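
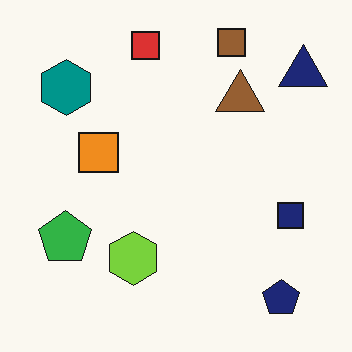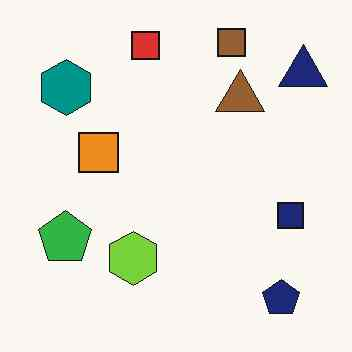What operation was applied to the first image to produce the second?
Given moderate JPEG compression.

Blocky 8×8 compression artifacts appear around shape edges and the flat background shows ringing — characteristic JPEG degradation.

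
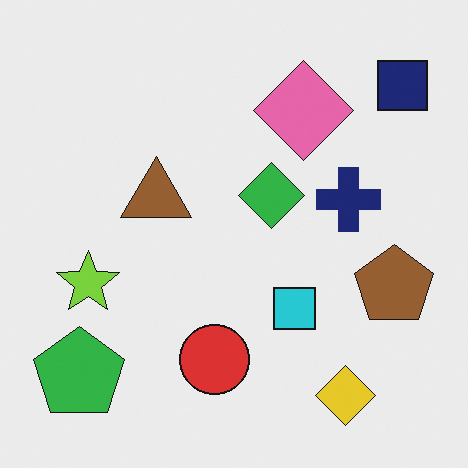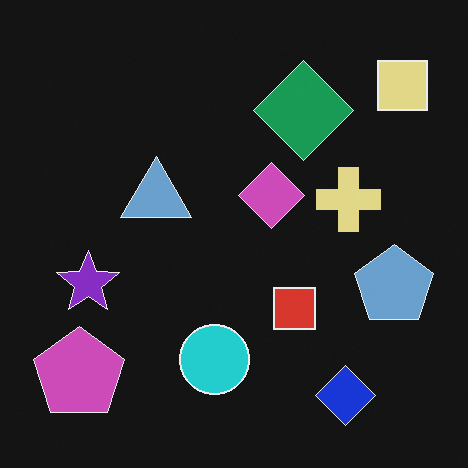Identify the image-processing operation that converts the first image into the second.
It was color-inverted (negative).

The light background has become dark and every shape's color is its complement — a photographic negative.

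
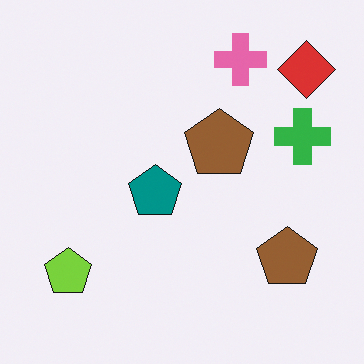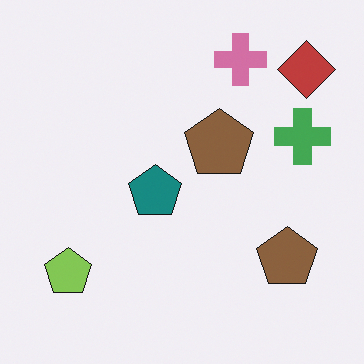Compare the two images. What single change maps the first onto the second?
The second image is the first slightly desaturated.

All colors are more muted and greyish — a global saturation change.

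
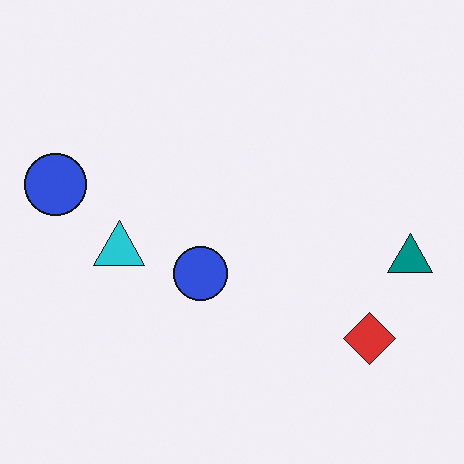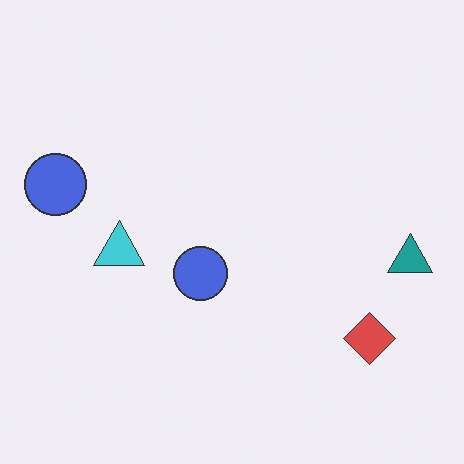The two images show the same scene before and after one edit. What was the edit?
The image was given slightly reduced contrast.

Tones are pushed toward mid-grey across the whole image — a global contrast change.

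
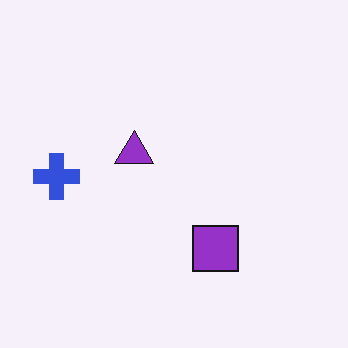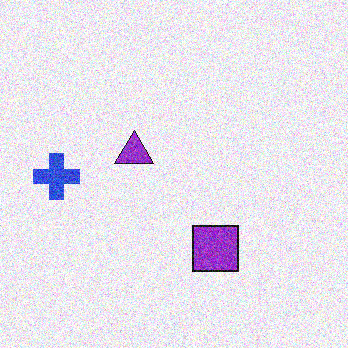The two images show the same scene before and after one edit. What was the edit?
The transformation is: degraded with a thick layer of grain.

Random speckle covers the whole image, including the flat background.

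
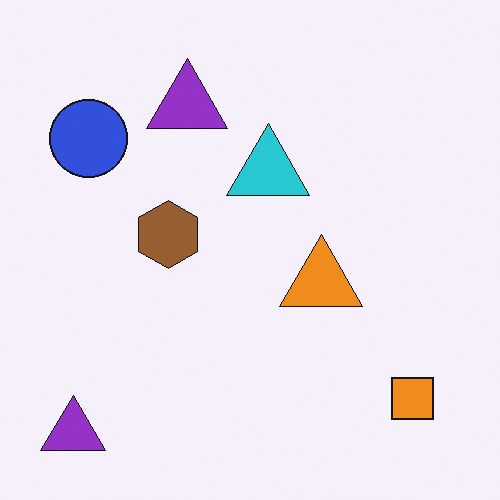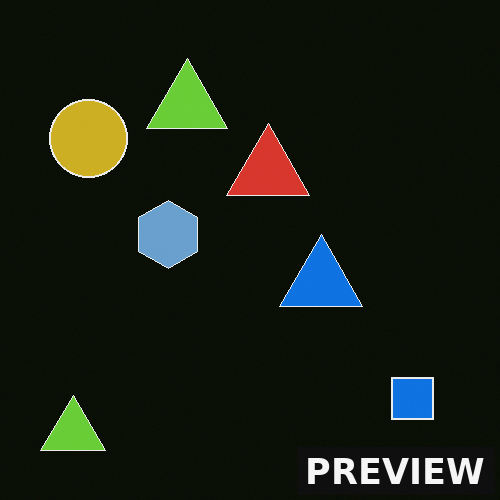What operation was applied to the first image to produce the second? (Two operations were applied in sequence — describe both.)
It was color-inverted (negative), then watermarked with the text "PREVIEW" in the lower-right corner.

The light background has become dark and every shape's color is its complement — a photographic negative. A dark label reading "PREVIEW" appears in the lower-right corner.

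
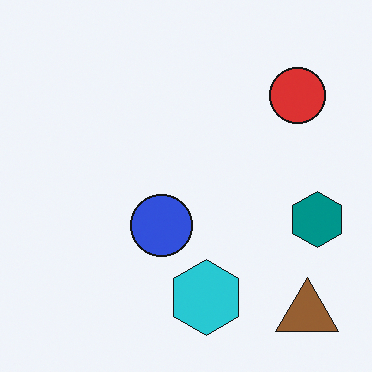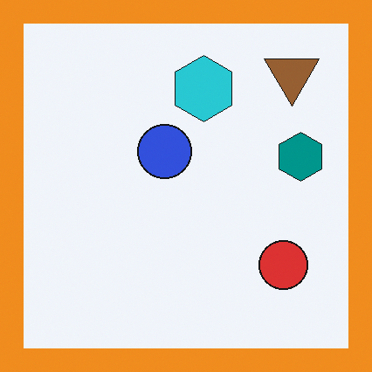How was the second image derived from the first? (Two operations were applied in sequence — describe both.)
Flipped vertically (top ↔ bottom), then framed with a orange border.

The brown triangle is in the bottom-right of the first image and the top-right of the second — shapes on opposite sides of the horizontal midline have swapped in a mirror flip. A solid orange frame runs around the edge of the second image, with the content slightly shrunk inside it.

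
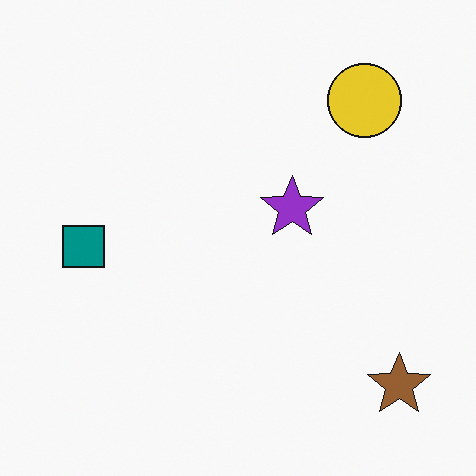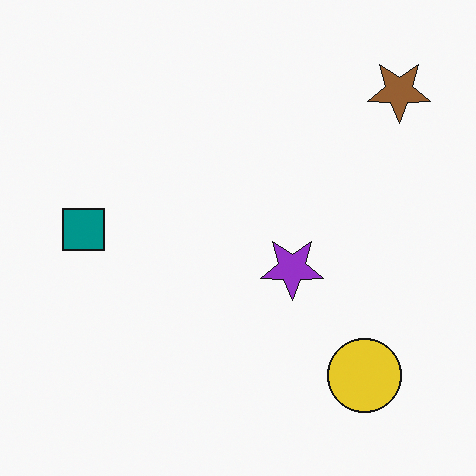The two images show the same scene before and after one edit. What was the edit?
This is the original image flipped vertically (top ↔ bottom).

The brown star is in the bottom-right of the first image and the top-right of the second — shapes on opposite sides of the horizontal midline have swapped in a mirror flip.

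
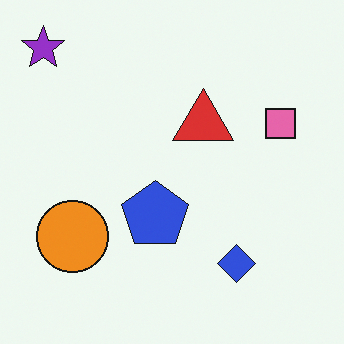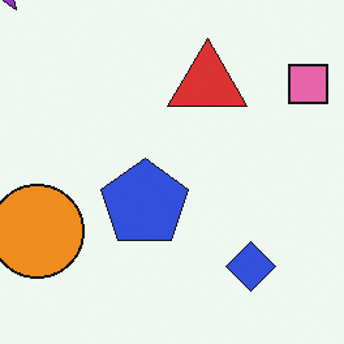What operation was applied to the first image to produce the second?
This is the original image cropped slightly and scaled back up.

The visible shapes are larger and the field of view is narrower; shapes near the original edges may be partly or wholly outside the frame — a crop-and-rescale.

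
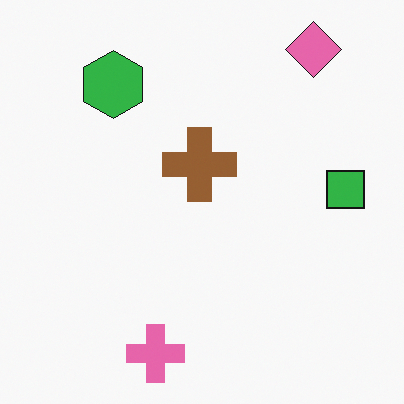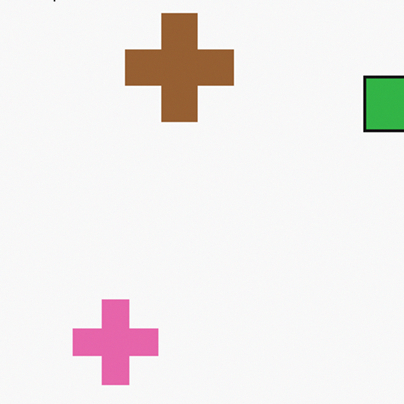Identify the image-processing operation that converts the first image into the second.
It was cropped slightly and scaled back up.

The visible shapes are larger and the field of view is narrower; shapes near the original edges may be partly or wholly outside the frame — a crop-and-rescale.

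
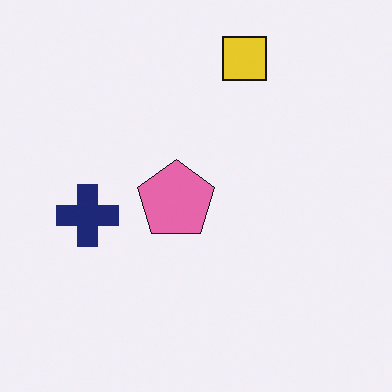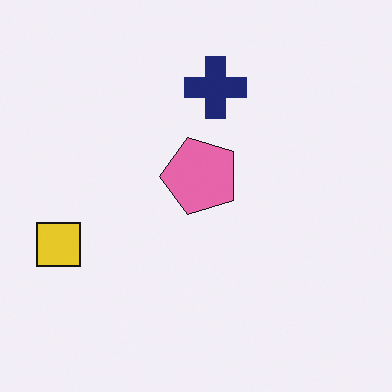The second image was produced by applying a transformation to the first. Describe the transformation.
The image was transposed (reflected across the top-left ↔ bottom-right diagonal).

Shapes have swapped their row and column positions — what was in the top-right is now in the bottom-left — a diagonal reflection.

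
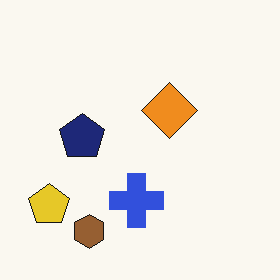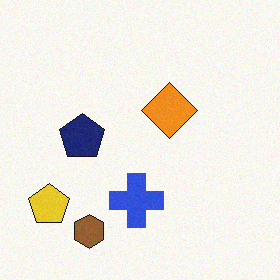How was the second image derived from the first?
The transformation is: degraded with subtle gaussian noise.

Random speckle covers the whole image, including the flat background.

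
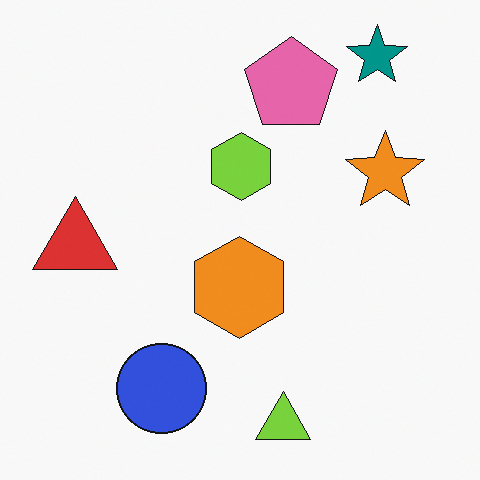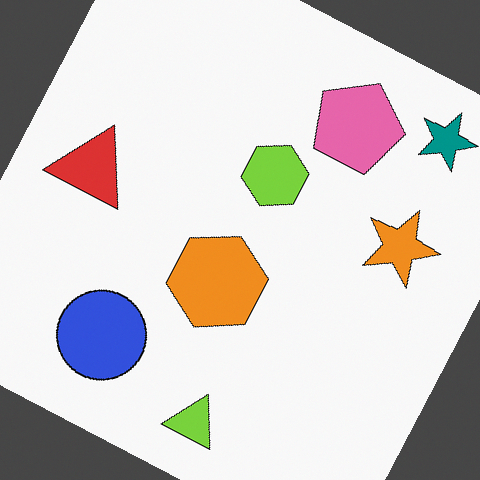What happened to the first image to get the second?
This is the original image rotated clockwise by a moderate amount.

Every shape is tilted by the same angle and the image corners show triangular fill wedges — a whole-image rotation by a non-right angle.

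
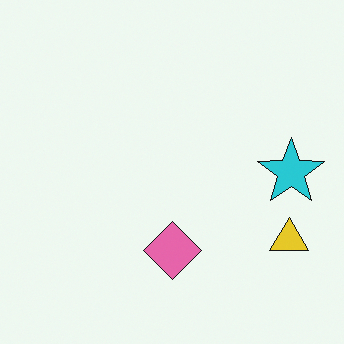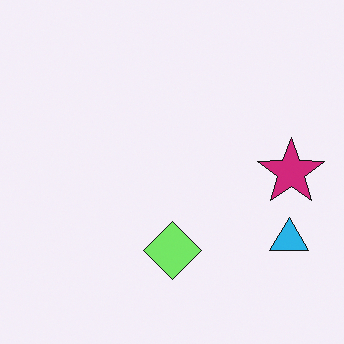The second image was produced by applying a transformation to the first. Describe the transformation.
The transformation is: hue-shifted through roughly a third of the color wheel.

Every shape's color has rotated by the same amount around the hue wheel — a uniform hue shift.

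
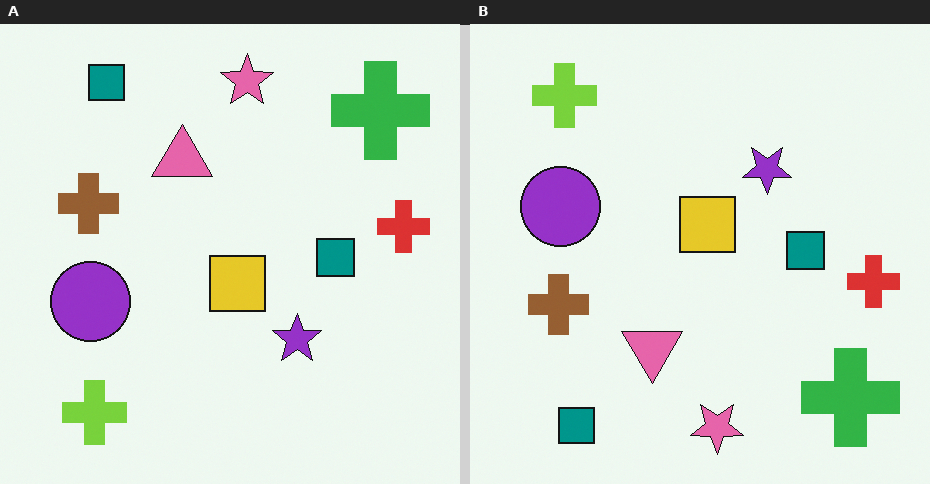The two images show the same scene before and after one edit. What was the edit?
The right (B) image is the left (A) flipped vertically (top ↔ bottom).

The pink star is in the top of the left (A) image and the bottom of the right (B) — shapes on opposite sides of the horizontal midline have swapped in a mirror flip.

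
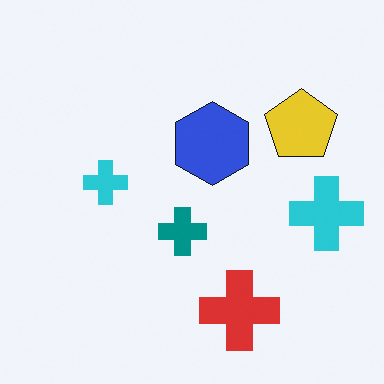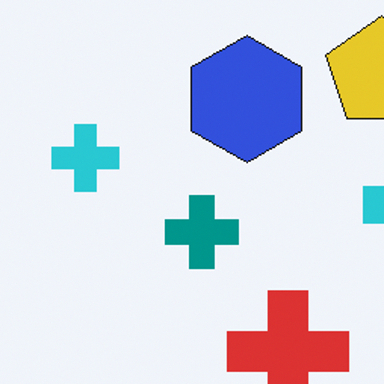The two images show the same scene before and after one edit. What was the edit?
This is the original image cropped to a modestly smaller region and rescaled.

The visible shapes are larger and the field of view is narrower; shapes near the original edges may be partly or wholly outside the frame — a crop-and-rescale.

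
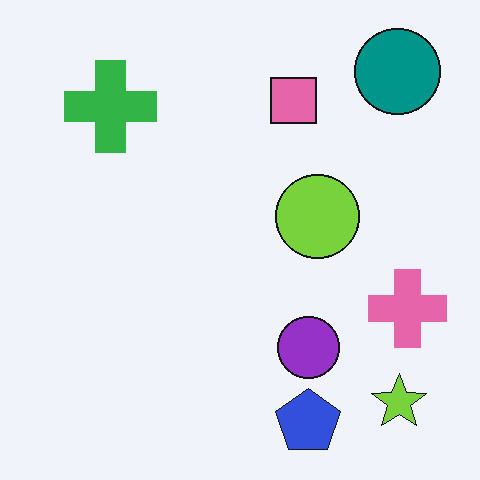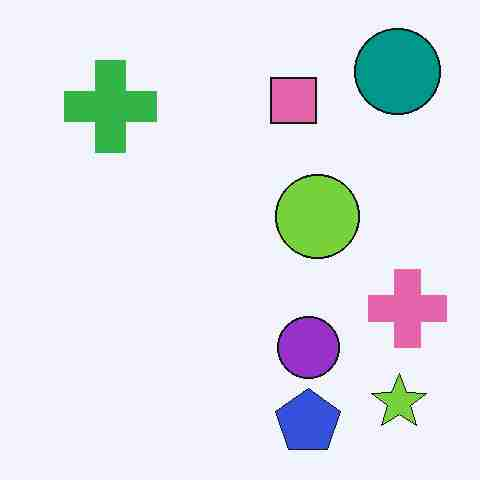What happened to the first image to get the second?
This is the original image heavily JPEG-compressed with obvious blocking artifacts.

Blocky 8×8 compression artifacts appear around shape edges and the flat background shows ringing — characteristic JPEG degradation.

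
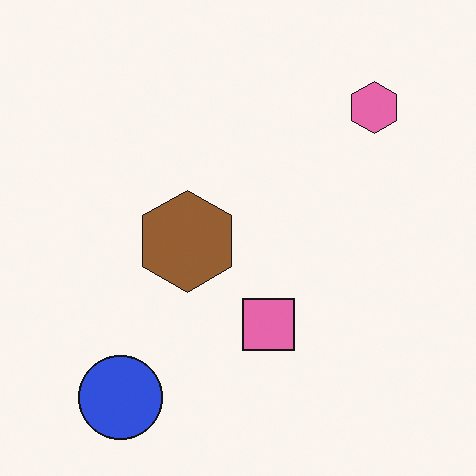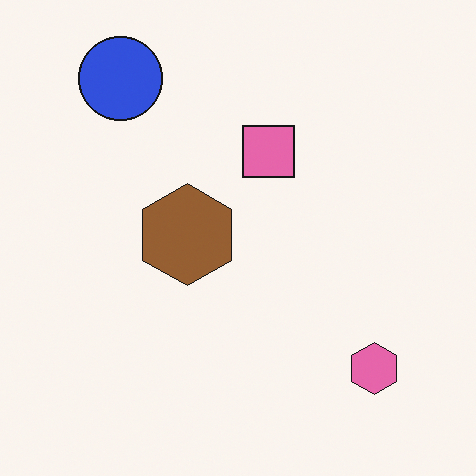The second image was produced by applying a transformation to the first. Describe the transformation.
This is the original image flipped vertically (top ↔ bottom).

The blue circle is in the bottom-left of the first image and the top-left of the second — shapes on opposite sides of the horizontal midline have swapped in a mirror flip.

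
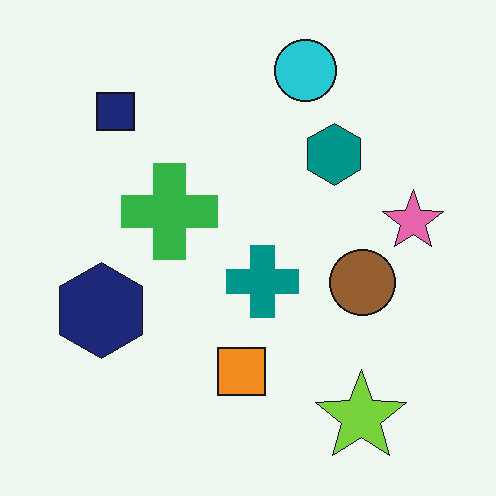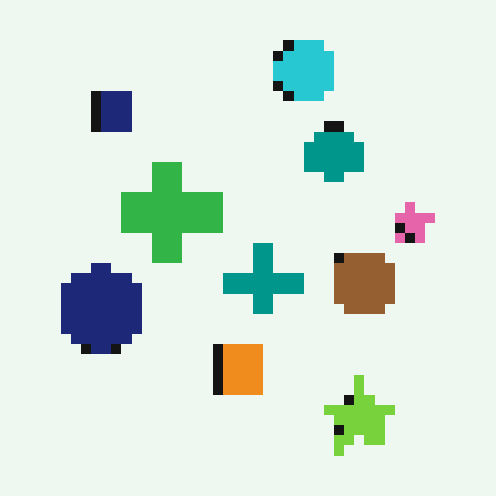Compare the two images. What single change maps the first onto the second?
It was heavily pixelated into large blocks.

Shapes are reduced to large square blocks; fine edges and outlines are lost — a downscale-then-upscale (mosaic) effect.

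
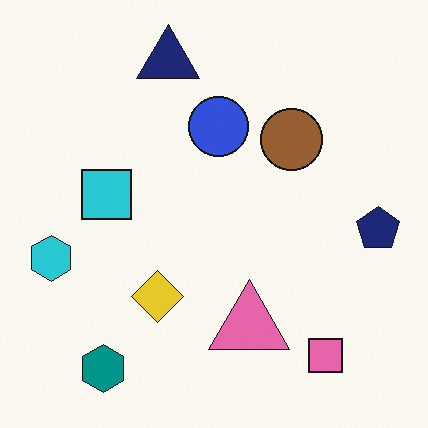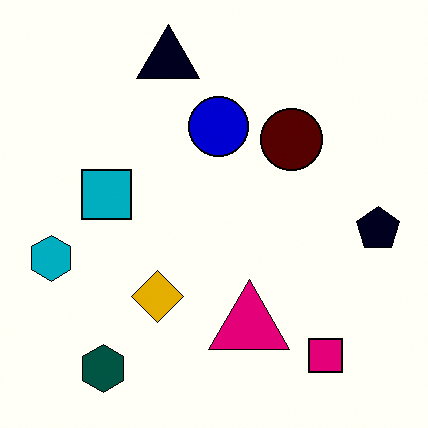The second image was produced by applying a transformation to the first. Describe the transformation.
It was given much higher contrast.

Tones are pushed away from mid-grey across the whole image — a global contrast change.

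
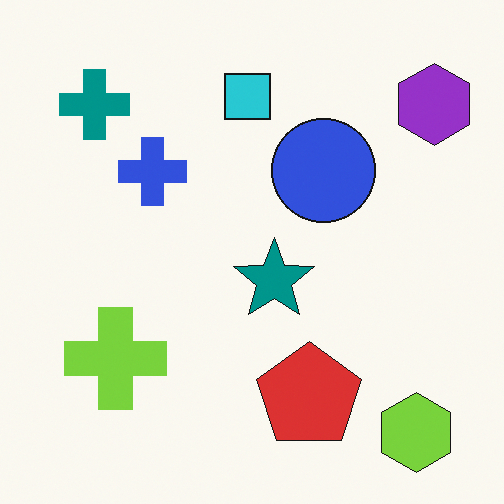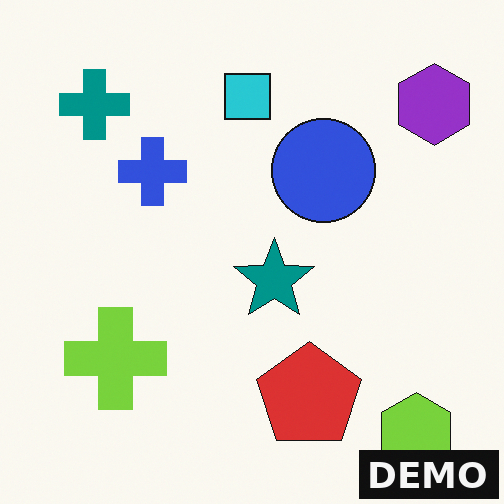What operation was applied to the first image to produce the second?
The second image is the first watermarked with the text "DEMO" in the lower-right corner.

A dark label reading "DEMO" appears in the lower-right corner.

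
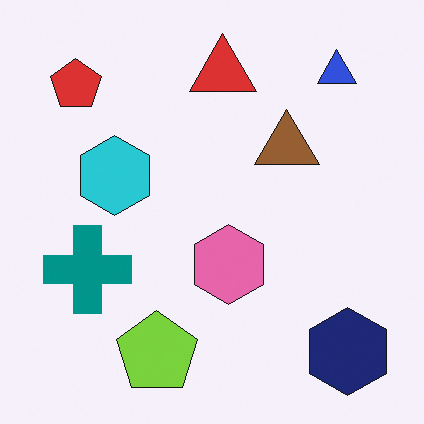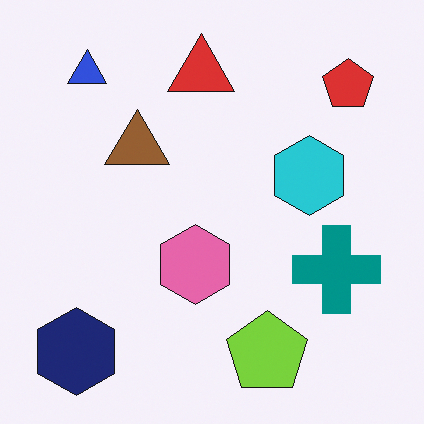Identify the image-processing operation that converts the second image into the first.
Flipped horizontally (left ↔ right).

The navy hexagon is in the bottom-left of the second image and the bottom-right of the first — shapes on opposite sides of the vertical midline have swapped in a mirror flip.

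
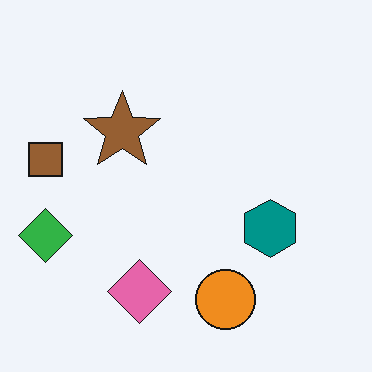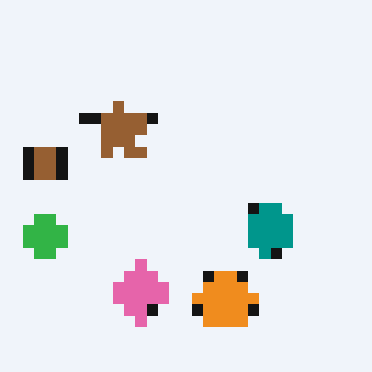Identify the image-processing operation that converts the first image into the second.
The transformation is: heavily pixelated into large blocks.

Shapes are reduced to large square blocks; fine edges and outlines are lost — a downscale-then-upscale (mosaic) effect.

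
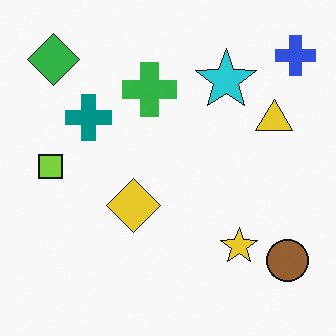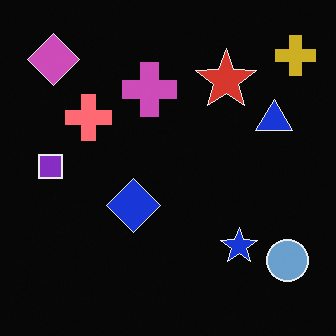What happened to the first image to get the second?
This is the original image color-inverted (negative).

The light background has become dark and every shape's color is its complement — a photographic negative.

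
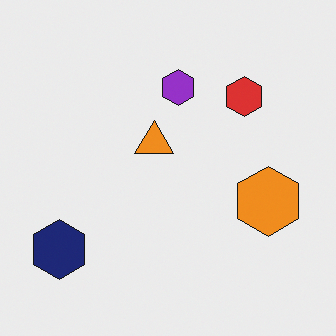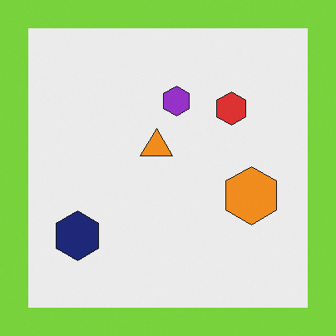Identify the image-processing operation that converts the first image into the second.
The second image is the first framed with a lime border.

A solid lime frame runs around the edge of the second image, with the content slightly shrunk inside it.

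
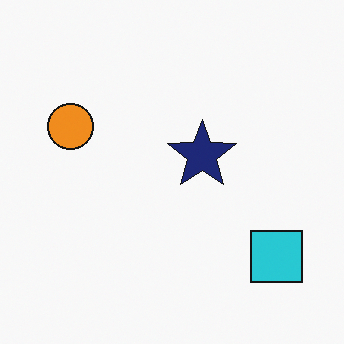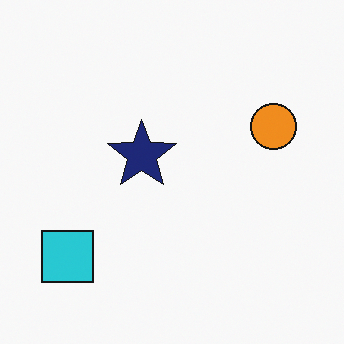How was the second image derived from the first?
It was flipped horizontally (left ↔ right).

The cyan square is in the bottom-right of the first image and the bottom-left of the second — shapes on opposite sides of the vertical midline have swapped in a mirror flip.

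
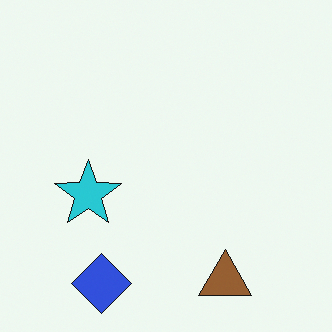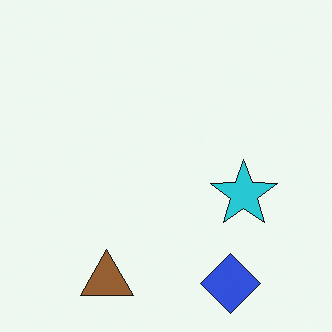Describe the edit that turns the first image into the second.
Flipped horizontally (left ↔ right).

The cyan star is in the left of the first image and the right of the second — shapes on opposite sides of the vertical midline have swapped in a mirror flip.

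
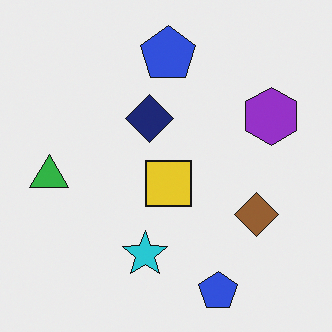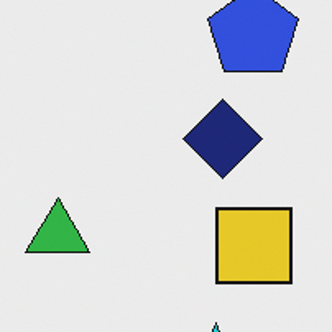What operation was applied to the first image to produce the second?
It was cropped to a noticeably smaller region and rescaled.

The visible shapes are larger and the field of view is narrower; shapes near the original edges may be partly or wholly outside the frame — a crop-and-rescale.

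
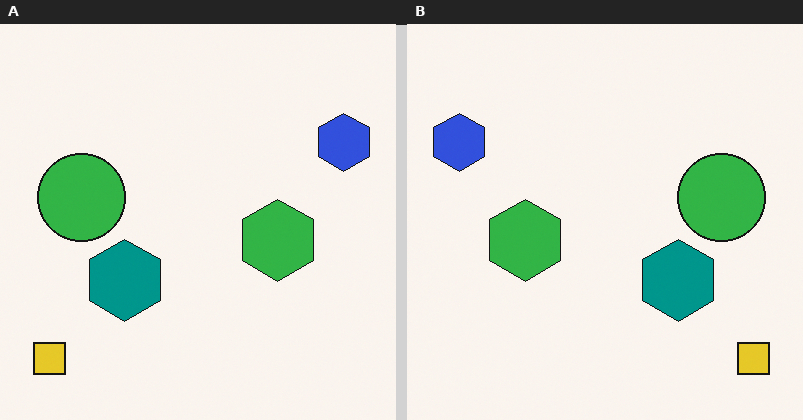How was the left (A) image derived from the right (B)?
Flipped horizontally (left ↔ right).

The yellow square is in the bottom-right of the right (B) image and the bottom-left of the left (A) — shapes on opposite sides of the vertical midline have swapped in a mirror flip.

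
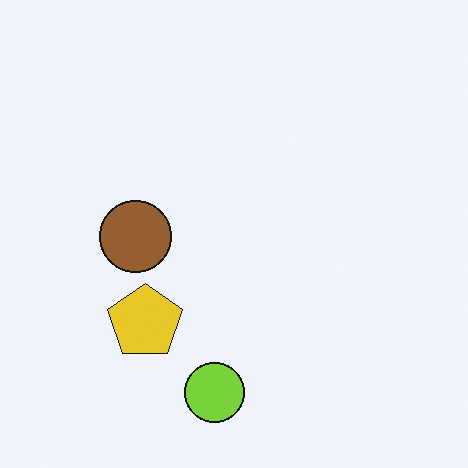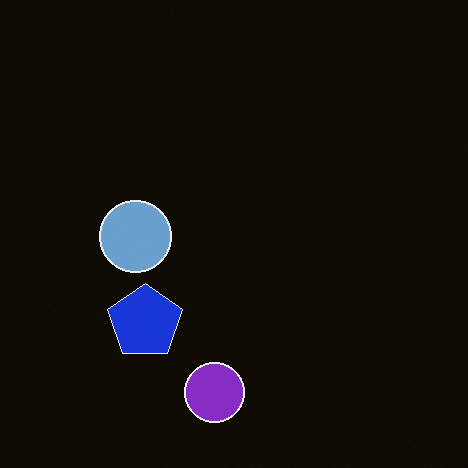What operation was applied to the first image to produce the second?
It was color-inverted (negative).

The light background has become dark and every shape's color is its complement — a photographic negative.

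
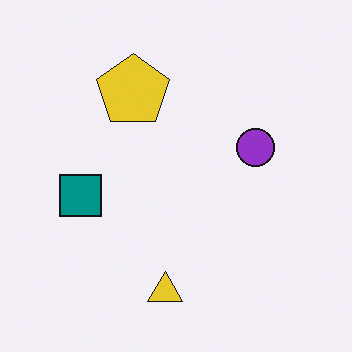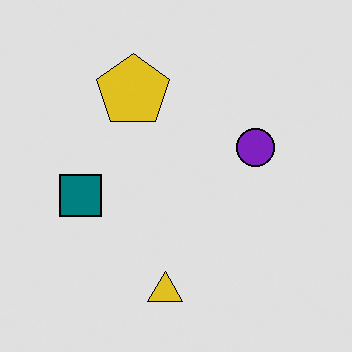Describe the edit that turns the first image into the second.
This is the original image posterized to a reduced palette.

Each flat color has snapped to a coarser quantized level — most visibly, the near-white background has dropped to a flat grey.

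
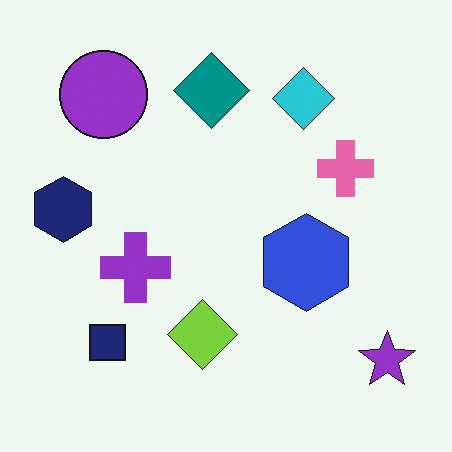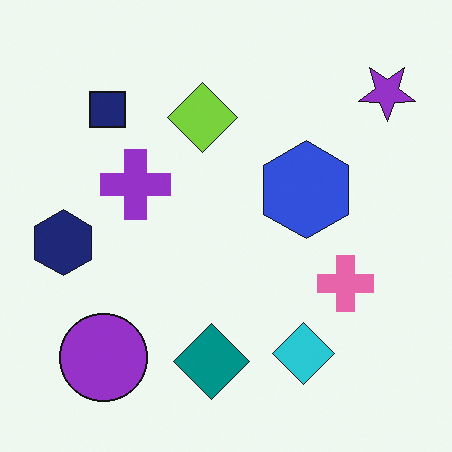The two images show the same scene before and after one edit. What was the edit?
The second image is the first flipped vertically (top ↔ bottom).

The teal diamond is in the top of the first image and the bottom of the second — shapes on opposite sides of the horizontal midline have swapped in a mirror flip.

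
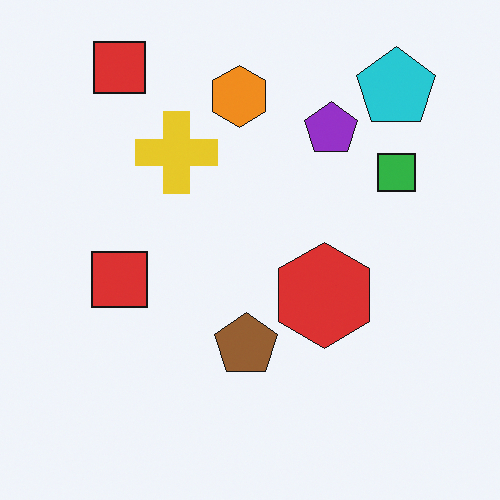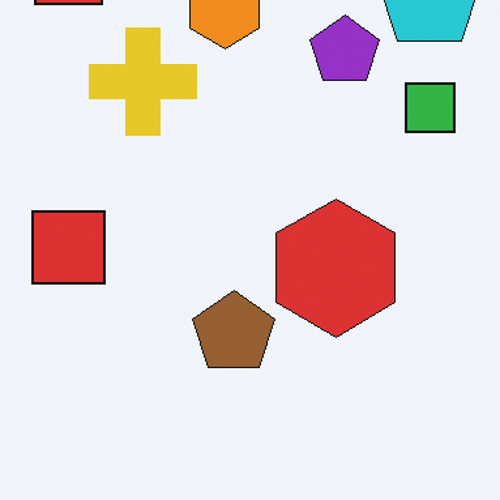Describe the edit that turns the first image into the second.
The second image is the first cropped slightly and scaled back up.

The visible shapes are larger and the field of view is narrower; shapes near the original edges may be partly or wholly outside the frame — a crop-and-rescale.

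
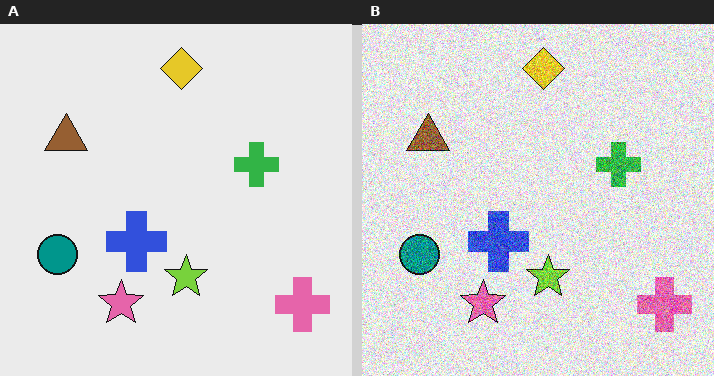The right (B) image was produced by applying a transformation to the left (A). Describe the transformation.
Degraded with strong gaussian noise.

Random speckle covers the whole image, including the flat background.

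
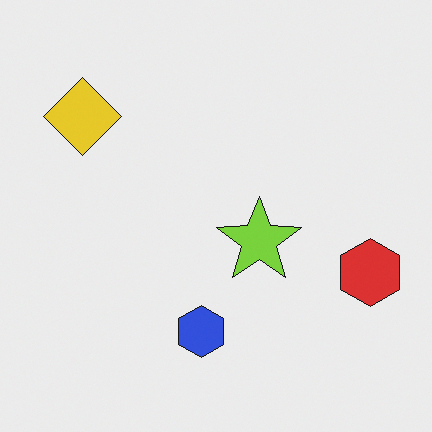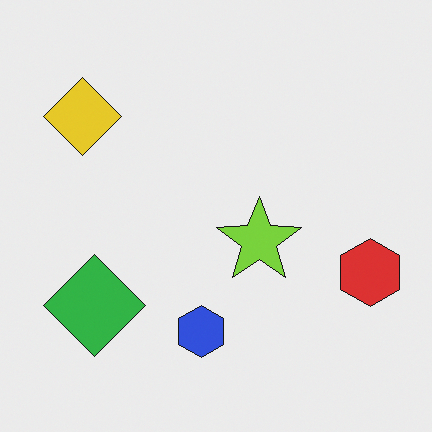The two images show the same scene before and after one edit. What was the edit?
It was overlaid with an additional green diamond.

A green diamond appears in the second image that is absent from the first.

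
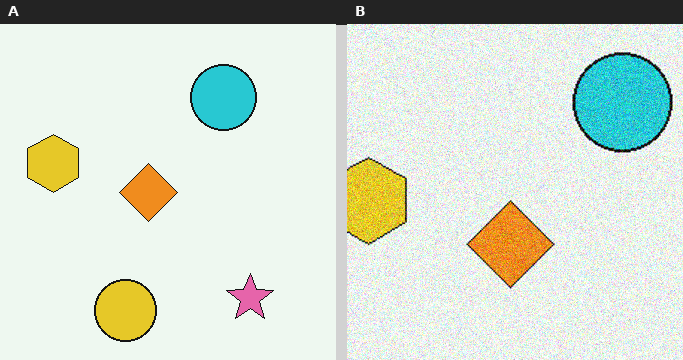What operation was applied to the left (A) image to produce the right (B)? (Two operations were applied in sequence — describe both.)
The image was cropped slightly and scaled back up, then degraded with visible gaussian noise.

The visible shapes are larger and the field of view is narrower; shapes near the original edges may be partly or wholly outside the frame — a crop-and-rescale. Random speckle covers the whole image, including the flat background.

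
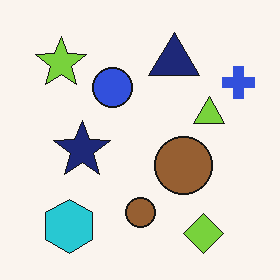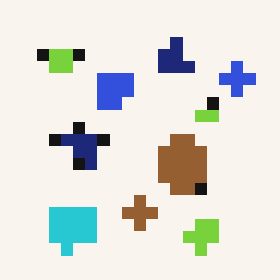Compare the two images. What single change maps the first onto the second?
It was coarsely pixelated.

Shapes are reduced to large square blocks; fine edges and outlines are lost — a downscale-then-upscale (mosaic) effect.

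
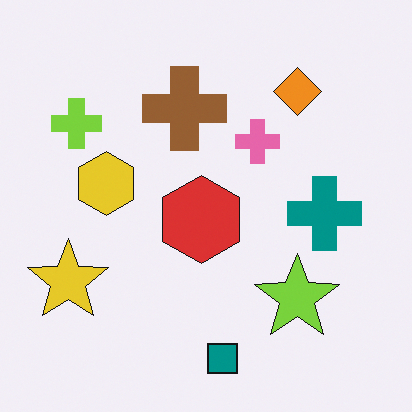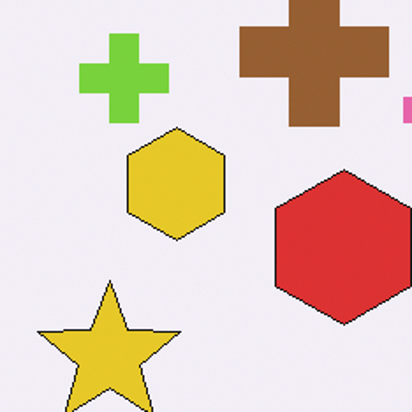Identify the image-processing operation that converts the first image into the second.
This is the original image cropped tightly and scaled back up.

The visible shapes are larger and the field of view is narrower; shapes near the original edges may be partly or wholly outside the frame — a crop-and-rescale.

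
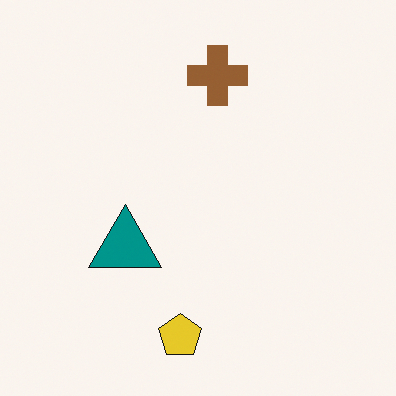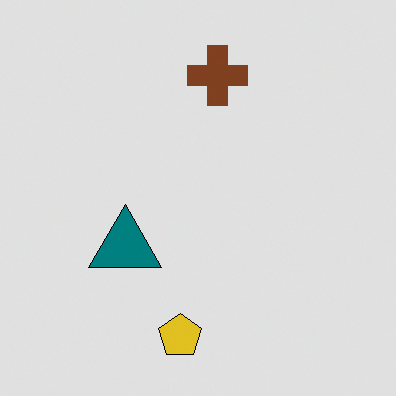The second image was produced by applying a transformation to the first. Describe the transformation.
The transformation is: posterized to a reduced palette.

Each flat color has snapped to a coarser quantized level — most visibly, the near-white background has dropped to a flat grey.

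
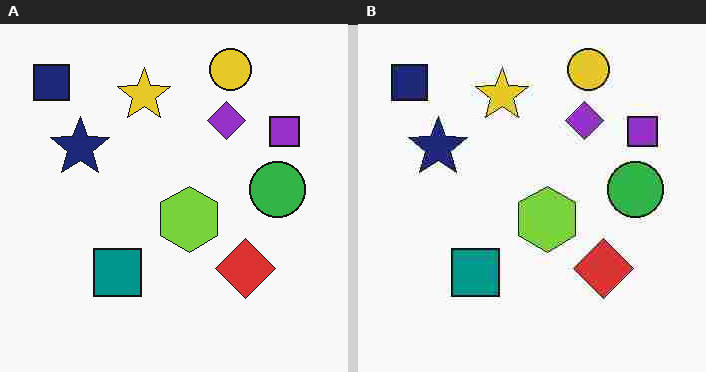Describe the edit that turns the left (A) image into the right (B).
This is the original image degraded with heavy JPEG compression.

Blocky 8×8 compression artifacts appear around shape edges and the flat background shows ringing — characteristic JPEG degradation.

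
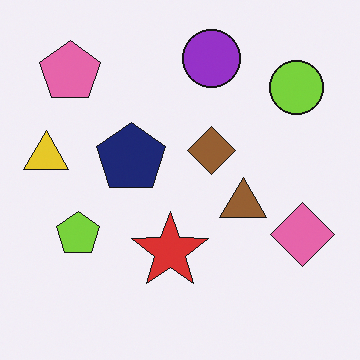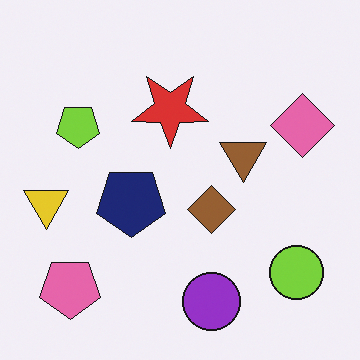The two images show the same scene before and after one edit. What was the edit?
It was flipped vertically (top ↔ bottom).

The purple circle is in the top of the first image and the bottom of the second — shapes on opposite sides of the horizontal midline have swapped in a mirror flip.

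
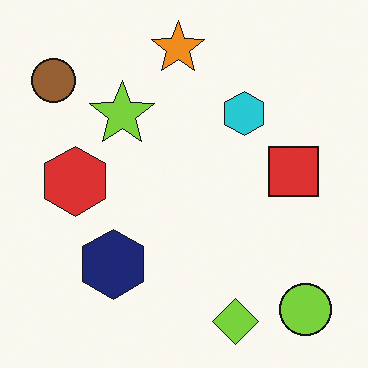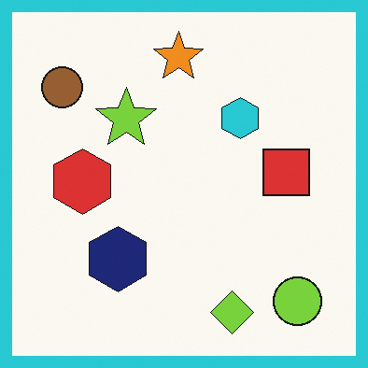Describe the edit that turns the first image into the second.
This is the original image framed with a cyan border.

A solid cyan frame runs around the edge of the second image, with the content slightly shrunk inside it.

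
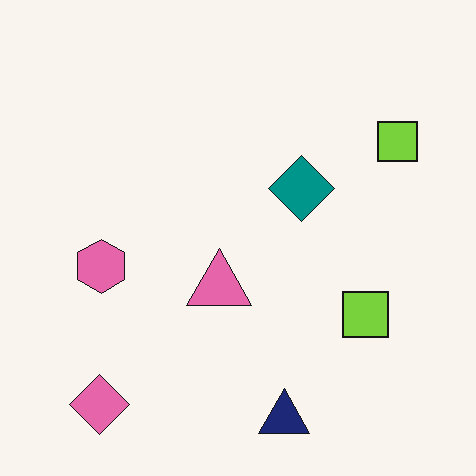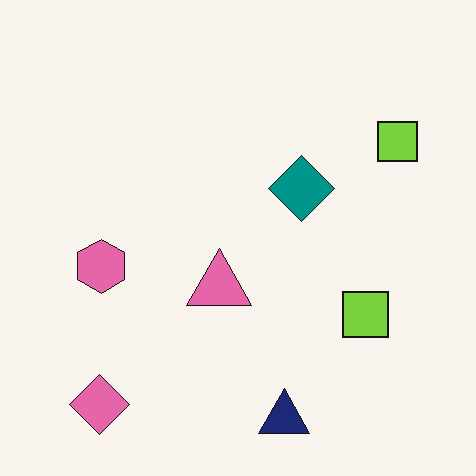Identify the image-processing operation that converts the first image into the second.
It was given moderate JPEG compression.

Blocky 8×8 compression artifacts appear around shape edges and the flat background shows ringing — characteristic JPEG degradation.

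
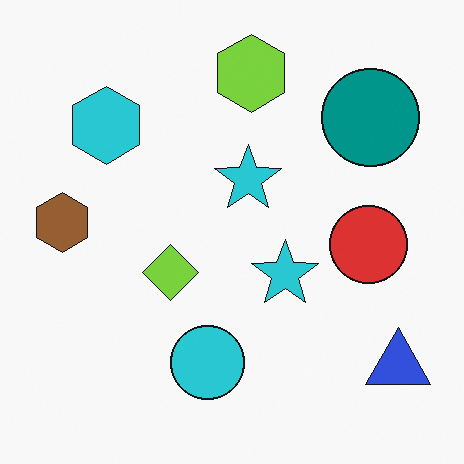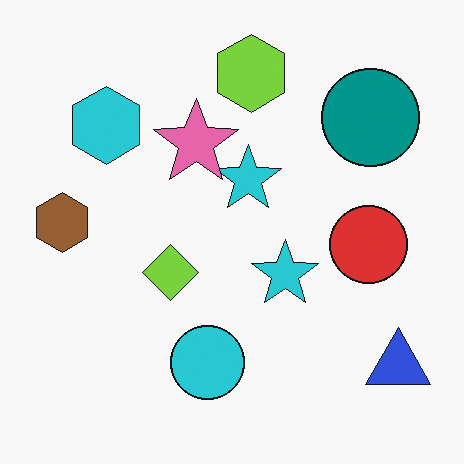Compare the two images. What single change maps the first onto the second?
The transformation is: overlaid with an additional pink star.

A pink star appears in the second image that is absent from the first.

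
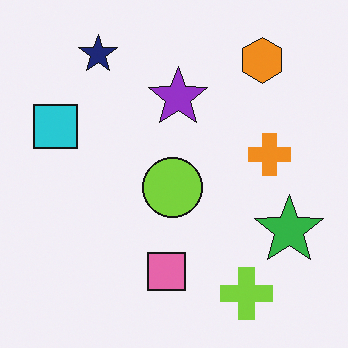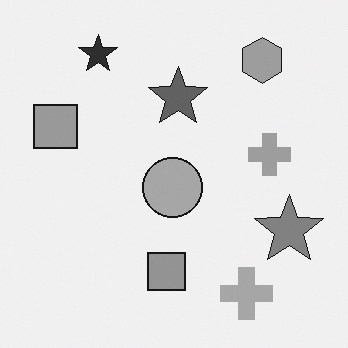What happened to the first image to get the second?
The image was converted to grayscale.

All color is removed — every shape is now a shade of grey.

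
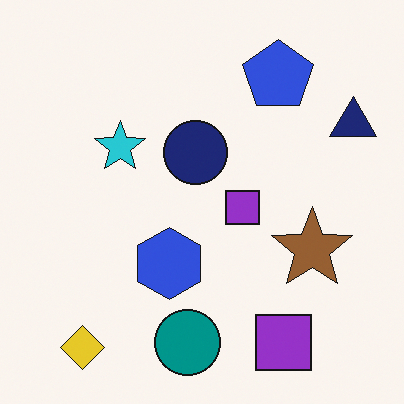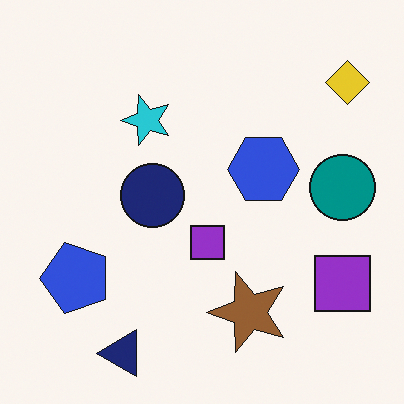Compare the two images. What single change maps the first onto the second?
The image was transposed (reflected across the top-left ↔ bottom-right diagonal).

Shapes have swapped their row and column positions — what was in the top-right is now in the bottom-left — a diagonal reflection.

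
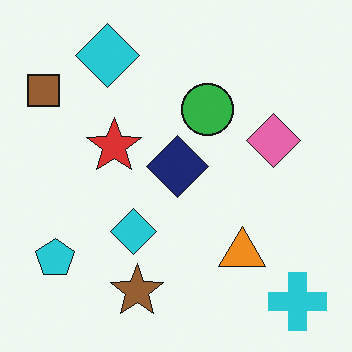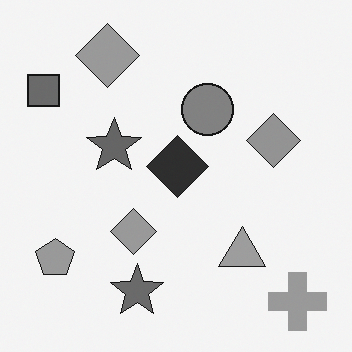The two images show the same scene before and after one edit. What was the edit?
The transformation is: converted to grayscale.

All color is removed — every shape is now a shade of grey.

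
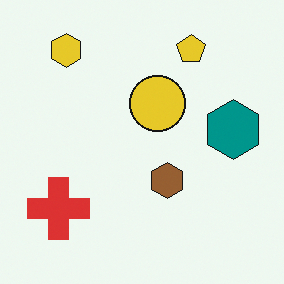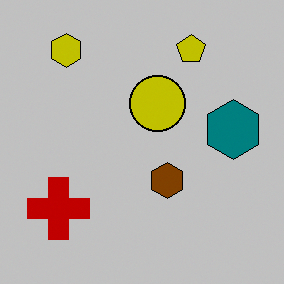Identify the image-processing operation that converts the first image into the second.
The second image is the first heavily posterized to just a handful of flat colors.

Each flat color has snapped to a coarser quantized level — most visibly, the near-white background has dropped to a flat grey.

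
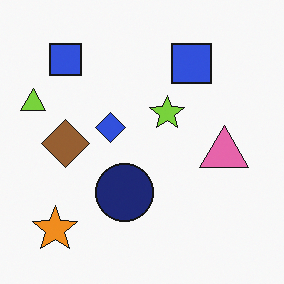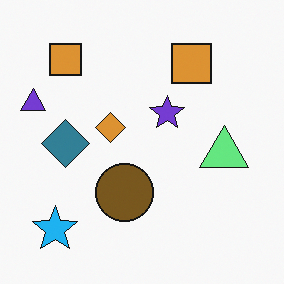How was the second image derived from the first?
This is the original image hue-shifted by a large amount.

Every shape's color has rotated by the same amount around the hue wheel — a uniform hue shift.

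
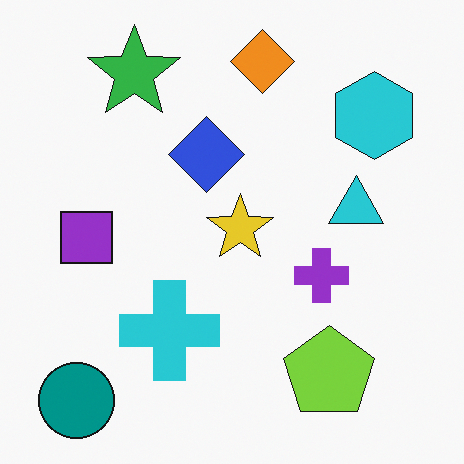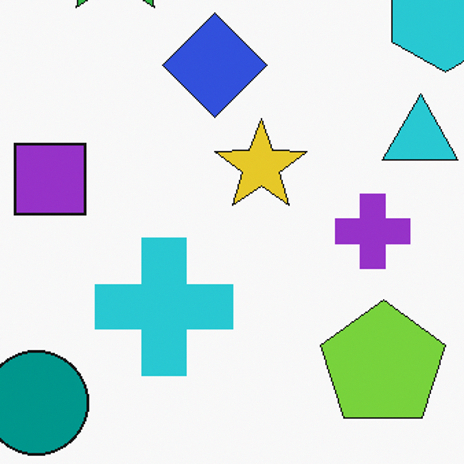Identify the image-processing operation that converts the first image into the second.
Cropped to a modestly smaller region and rescaled.

The visible shapes are larger and the field of view is narrower; shapes near the original edges may be partly or wholly outside the frame — a crop-and-rescale.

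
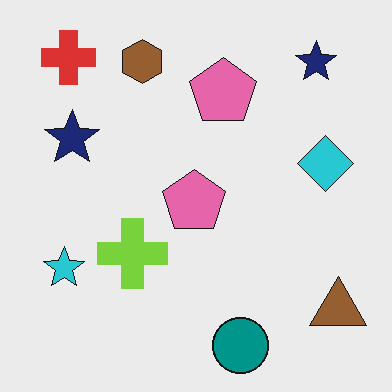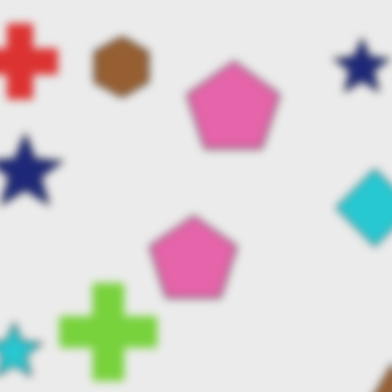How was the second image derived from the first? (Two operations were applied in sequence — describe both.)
Moderately blurred, then cropped to a modestly smaller region and rescaled.

Shape edges and outlines are uniformly softened across the whole image. The visible shapes are larger and the field of view is narrower; shapes near the original edges may be partly or wholly outside the frame — a crop-and-rescale.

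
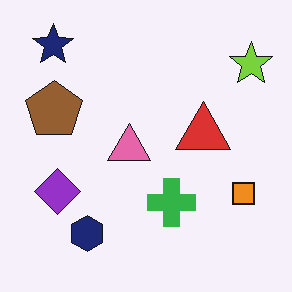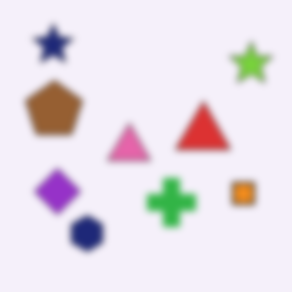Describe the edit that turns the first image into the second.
Moderately blurred.

Shape edges and outlines are uniformly softened across the whole image.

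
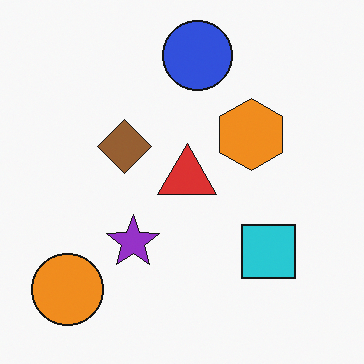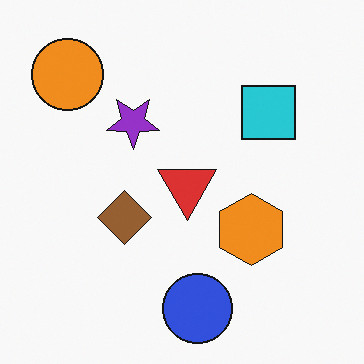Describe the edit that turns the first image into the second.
Flipped vertically (top ↔ bottom).

The blue circle is in the top of the first image and the bottom of the second — shapes on opposite sides of the horizontal midline have swapped in a mirror flip.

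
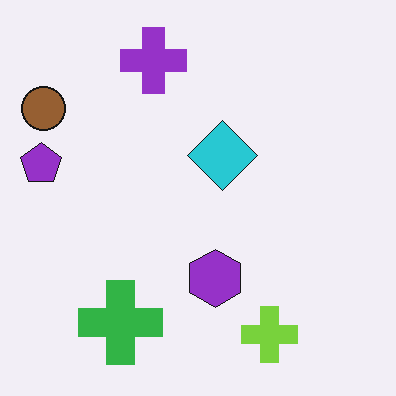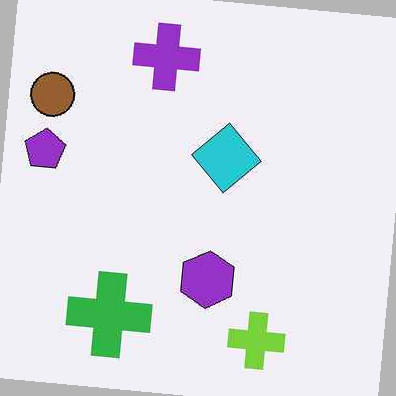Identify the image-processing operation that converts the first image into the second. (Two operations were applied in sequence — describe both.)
The image was given moderate JPEG compression, then rotated clockwise by a slight angle.

Blocky 8×8 compression artifacts appear around shape edges and the flat background shows ringing — characteristic JPEG degradation. Every shape is tilted by the same angle and the image corners show triangular fill wedges — a whole-image rotation by a non-right angle.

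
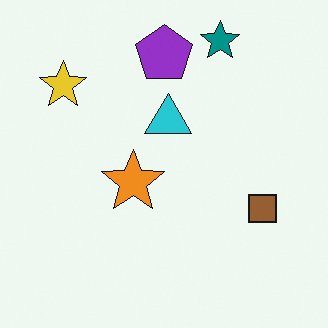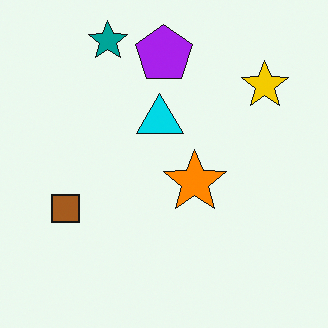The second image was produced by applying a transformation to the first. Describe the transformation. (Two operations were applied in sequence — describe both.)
Slightly oversaturated, then flipped horizontally (left ↔ right).

All colors are more vivid — a global saturation change. The yellow star is in the top-left of the first image and the top-right of the second — shapes on opposite sides of the vertical midline have swapped in a mirror flip.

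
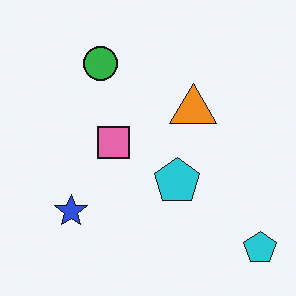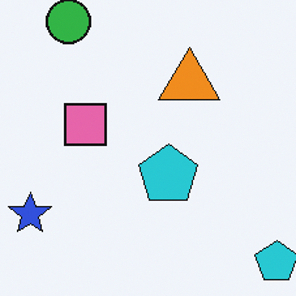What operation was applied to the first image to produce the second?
It was cropped to a modestly smaller region and rescaled.

The visible shapes are larger and the field of view is narrower; shapes near the original edges may be partly or wholly outside the frame — a crop-and-rescale.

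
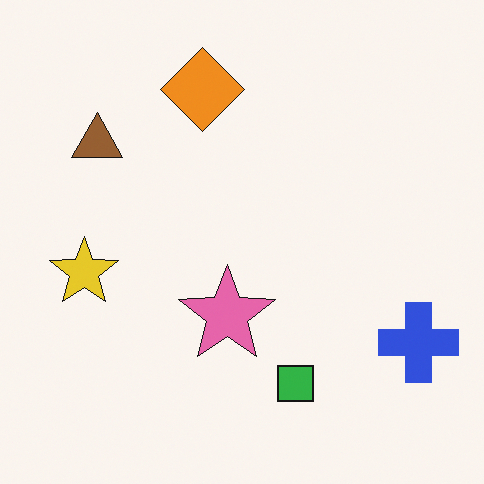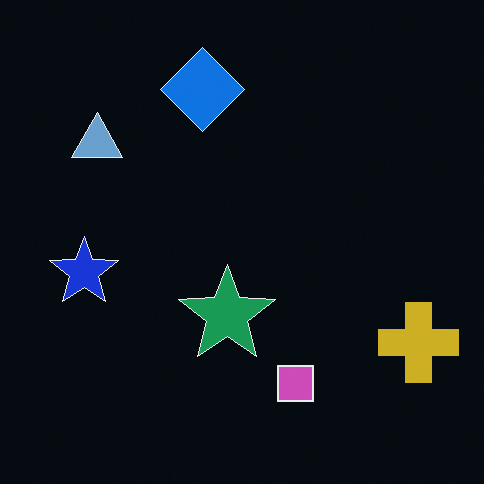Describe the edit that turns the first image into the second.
Color-inverted (negative).

The light background has become dark and every shape's color is its complement — a photographic negative.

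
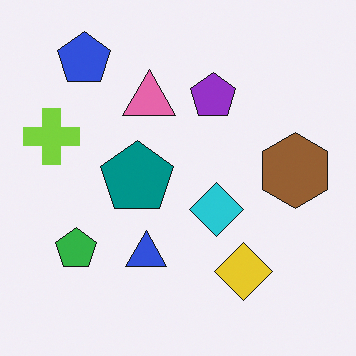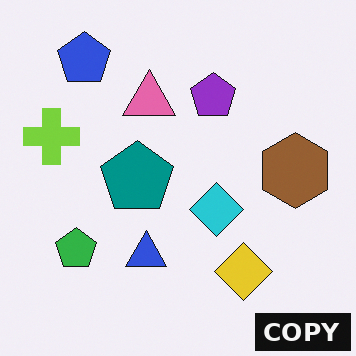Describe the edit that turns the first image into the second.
It was watermarked with the text "COPY" in the lower-right corner.

A dark label reading "COPY" appears in the lower-right corner.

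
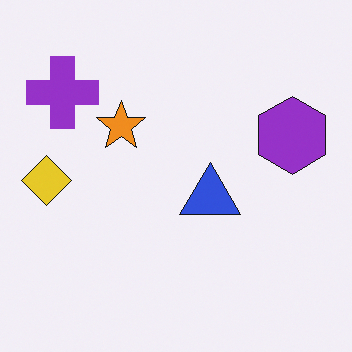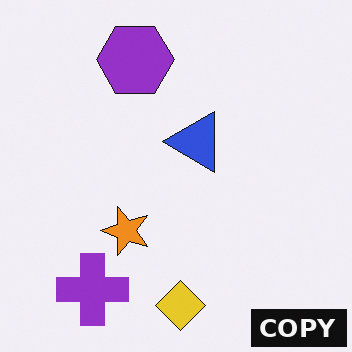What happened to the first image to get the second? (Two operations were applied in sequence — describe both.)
The second image is the first rotated 90° counter-clockwise, then watermarked with the text "COPY" in the lower-right corner.

The purple cross sits in the top-left of the first image and the bottom-left of the second — consistent with a whole-image 90° counter-clockwise rotation. A dark label reading "COPY" appears in the lower-right corner.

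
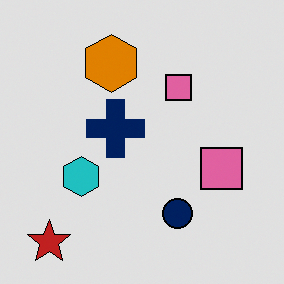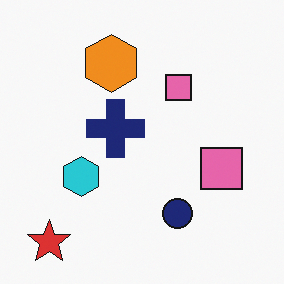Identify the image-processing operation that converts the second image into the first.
The first image is the second posterized to a reduced palette.

Each flat color has snapped to a coarser quantized level — most visibly, the near-white background has dropped to a flat grey.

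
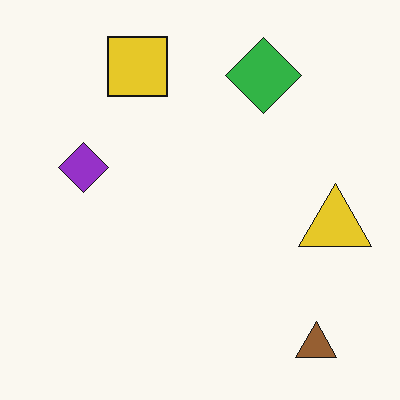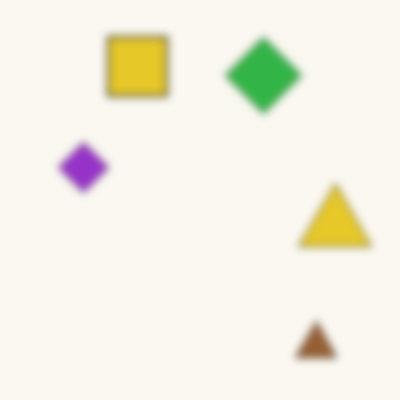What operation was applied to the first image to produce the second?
This is the original image moderately blurred.

Shape edges and outlines are uniformly softened across the whole image.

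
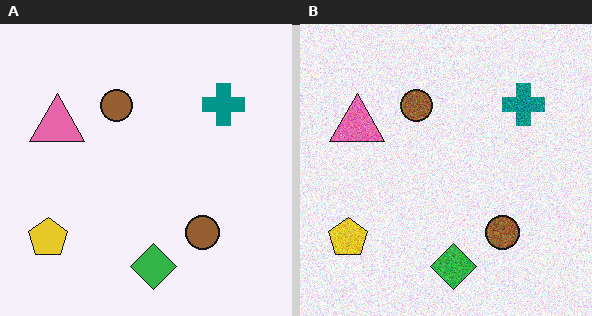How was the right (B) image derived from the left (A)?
The image was degraded with visible gaussian noise.

Random speckle covers the whole image, including the flat background.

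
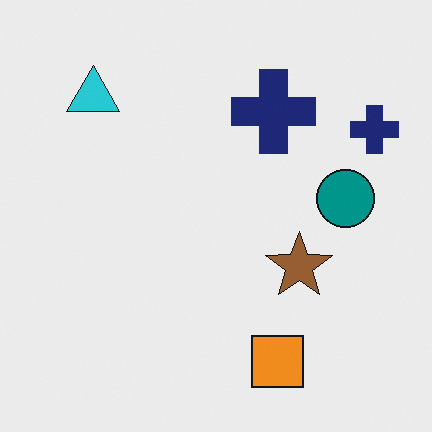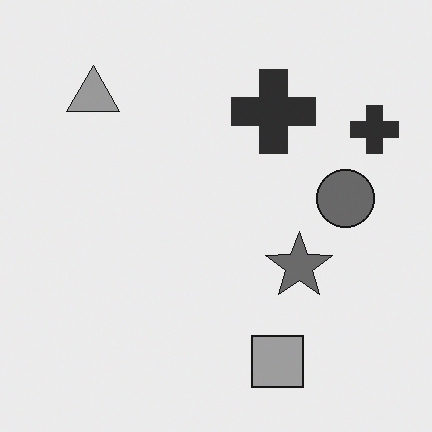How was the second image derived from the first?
This is the original image converted to grayscale.

All color is removed — every shape is now a shade of grey.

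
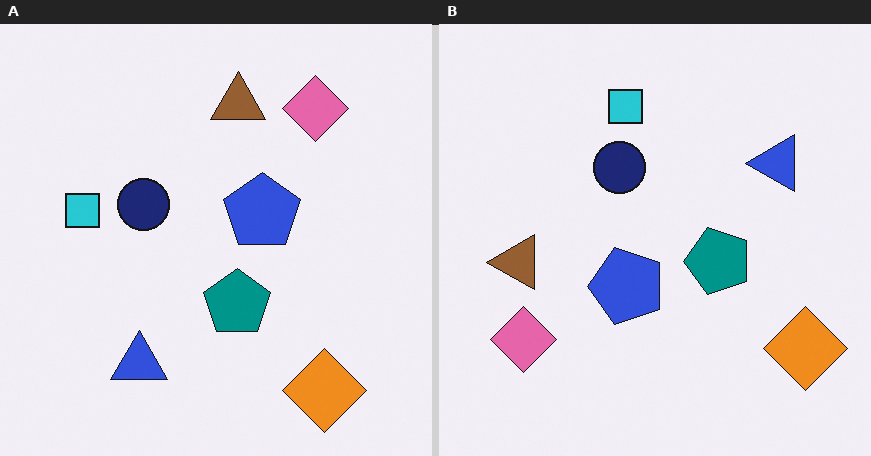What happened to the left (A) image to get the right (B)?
The right (B) image is the left (A) transposed (reflected across the top-left ↔ bottom-right diagonal).

Shapes have swapped their row and column positions — what was in the top-right is now in the bottom-left — a diagonal reflection.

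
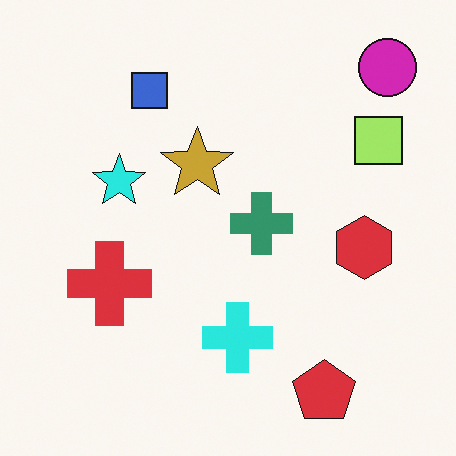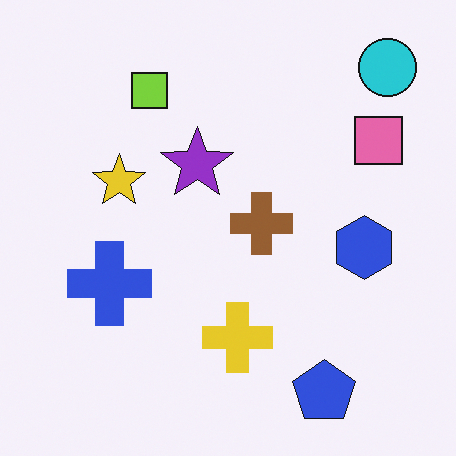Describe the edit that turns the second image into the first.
The image was hue-shifted by a moderate amount.

Every shape's color has rotated by the same amount around the hue wheel — a uniform hue shift.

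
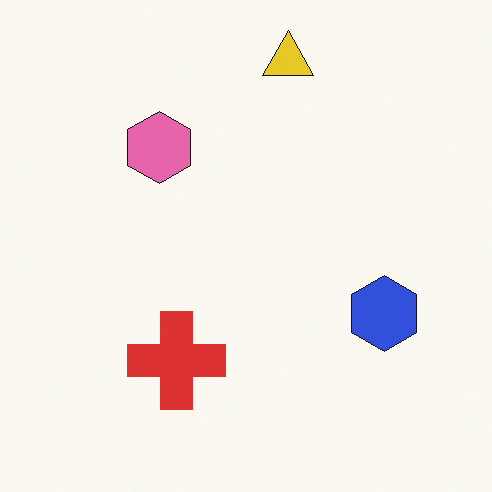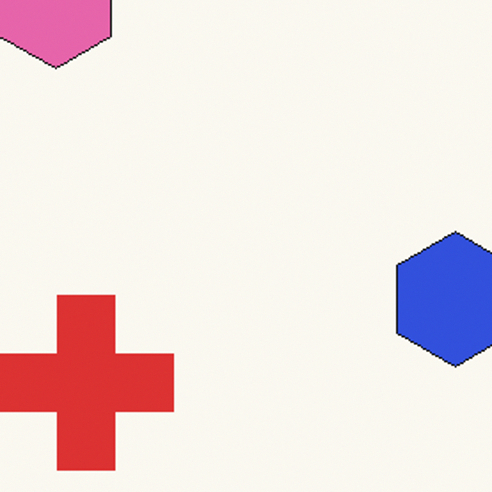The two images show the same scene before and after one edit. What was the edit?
It was cropped tightly and scaled back up.

The visible shapes are larger and the field of view is narrower; shapes near the original edges may be partly or wholly outside the frame — a crop-and-rescale.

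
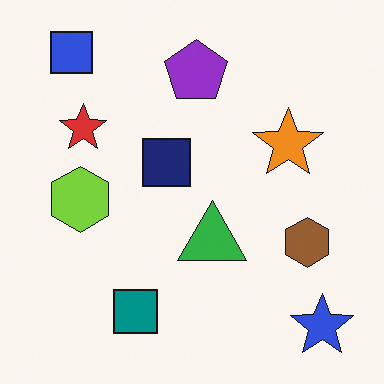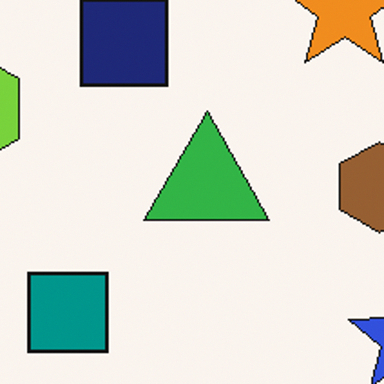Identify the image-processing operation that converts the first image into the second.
It was cropped to a noticeably smaller region and rescaled.

The visible shapes are larger and the field of view is narrower; shapes near the original edges may be partly or wholly outside the frame — a crop-and-rescale.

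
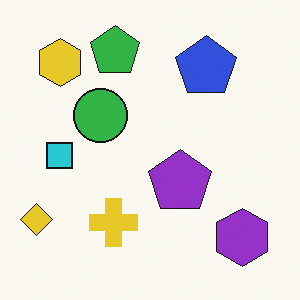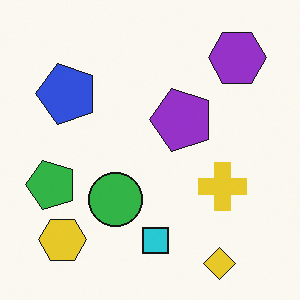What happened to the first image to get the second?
Rotated 90° counter-clockwise.

The yellow diamond sits in the bottom-left of the first image and the bottom-right of the second — consistent with a whole-image 90° counter-clockwise rotation.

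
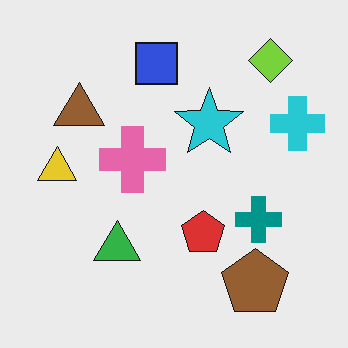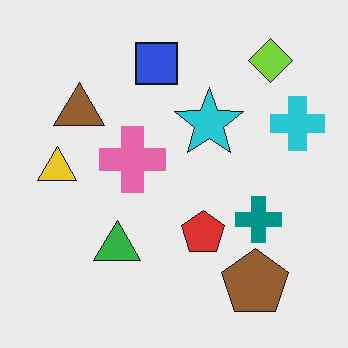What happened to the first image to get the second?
It was JPEG-compressed with visible artifacts.

Blocky 8×8 compression artifacts appear around shape edges and the flat background shows ringing — characteristic JPEG degradation.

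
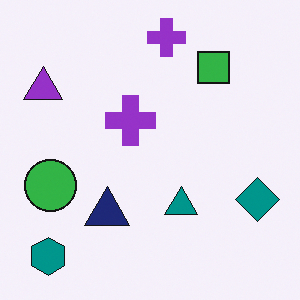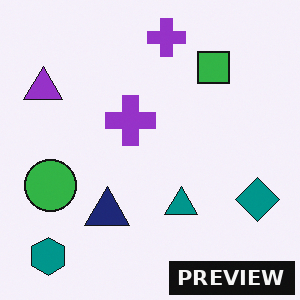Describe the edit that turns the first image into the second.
It was watermarked with the text "PREVIEW" in the lower-right corner.

A dark label reading "PREVIEW" appears in the lower-right corner.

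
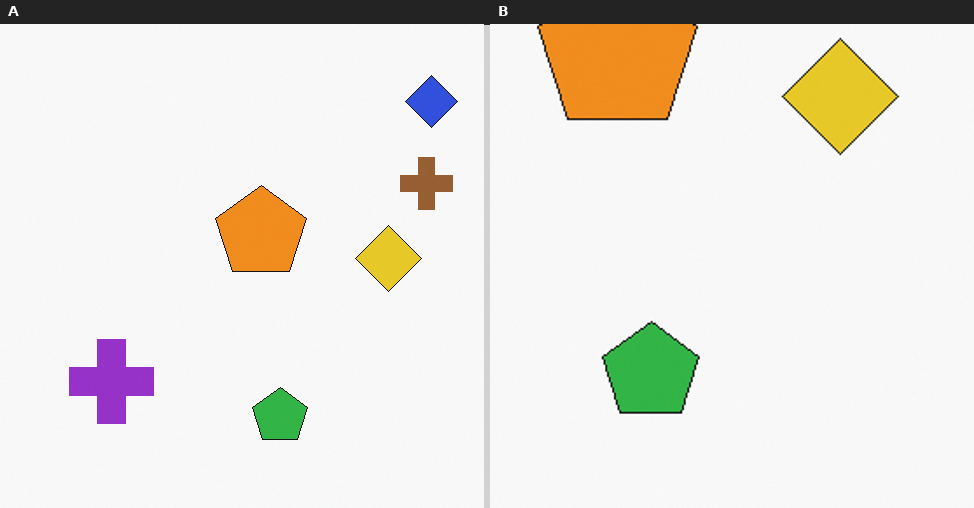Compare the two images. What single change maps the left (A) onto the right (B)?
The right (B) image is the left (A) cropped to a noticeably smaller region and rescaled.

The visible shapes are larger and the field of view is narrower; shapes near the original edges may be partly or wholly outside the frame — a crop-and-rescale.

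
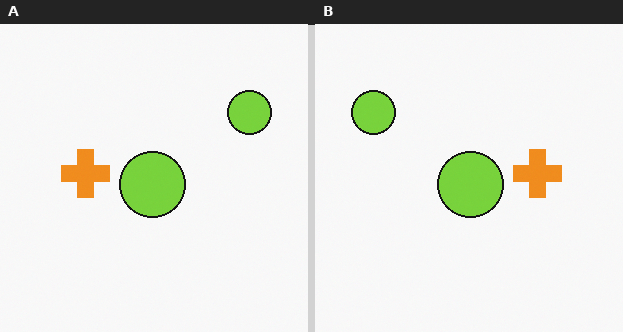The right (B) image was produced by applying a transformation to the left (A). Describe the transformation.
It was flipped horizontally (left ↔ right).

The orange cross is in the left of the left (A) image and the right of the right (B) — shapes on opposite sides of the vertical midline have swapped in a mirror flip.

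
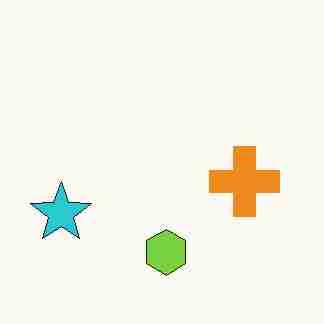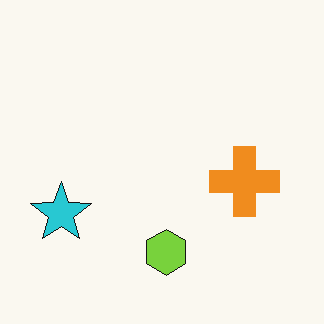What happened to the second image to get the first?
Heavily JPEG-compressed with obvious blocking artifacts.

Blocky 8×8 compression artifacts appear around shape edges and the flat background shows ringing — characteristic JPEG degradation.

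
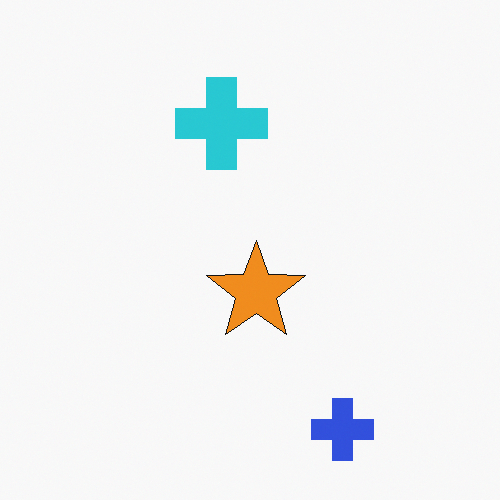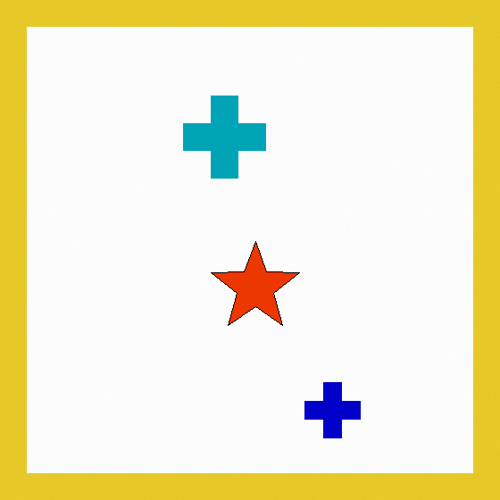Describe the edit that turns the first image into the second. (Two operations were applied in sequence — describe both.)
Boosted in contrast, then framed with a yellow border.

Tones are pushed away from mid-grey across the whole image — a global contrast change. A solid yellow frame runs around the edge of the second image, with the content slightly shrunk inside it.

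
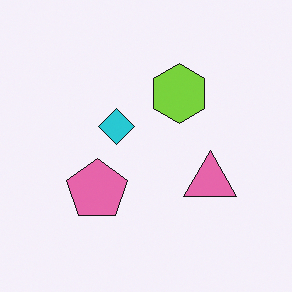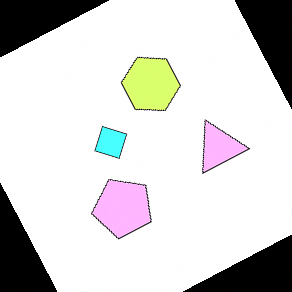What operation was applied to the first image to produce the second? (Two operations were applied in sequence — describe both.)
The second image is the first brightened a lot, then rotated counter-clockwise by a clearly visible amount.

Every pixel — background and shapes alike — is uniformly brightened. Every shape is tilted by the same angle and the image corners show triangular fill wedges — a whole-image rotation by a non-right angle.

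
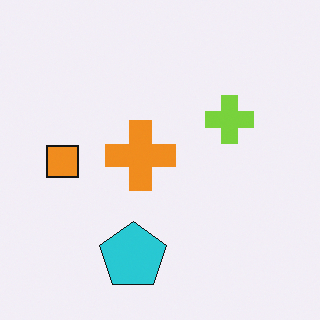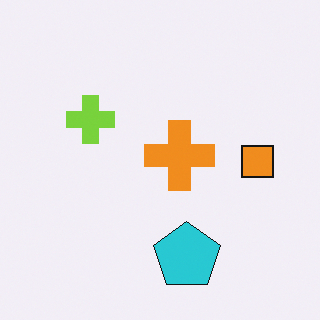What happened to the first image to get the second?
This is the original image flipped horizontally (left ↔ right).

The orange square is in the left of the first image and the right of the second — shapes on opposite sides of the vertical midline have swapped in a mirror flip.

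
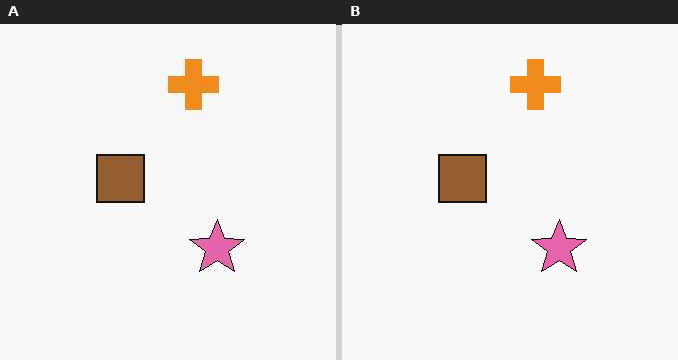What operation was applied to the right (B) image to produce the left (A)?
The image was given moderate JPEG compression.

Blocky 8×8 compression artifacts appear around shape edges and the flat background shows ringing — characteristic JPEG degradation.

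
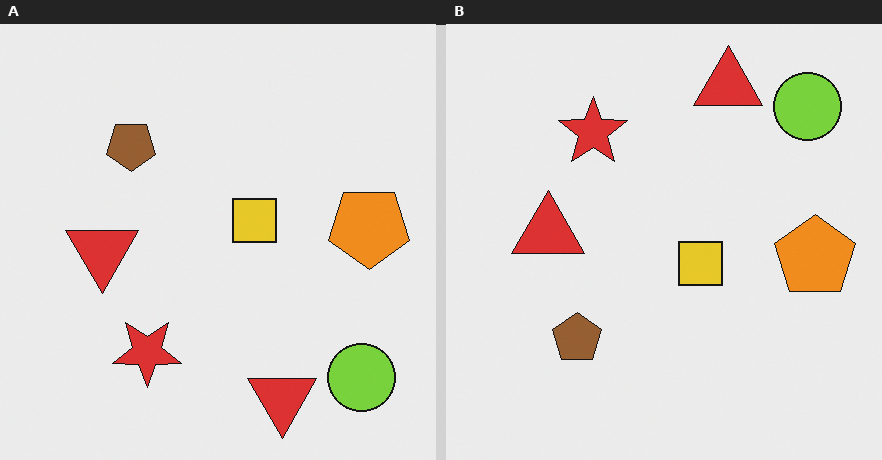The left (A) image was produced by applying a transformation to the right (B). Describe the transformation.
The left (A) image is the right (B) flipped vertically (top ↔ bottom).

The lime circle is in the top-right of the right (B) image and the bottom-right of the left (A) — shapes on opposite sides of the horizontal midline have swapped in a mirror flip.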